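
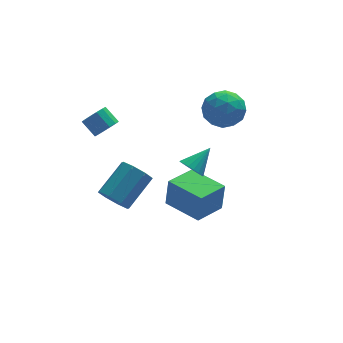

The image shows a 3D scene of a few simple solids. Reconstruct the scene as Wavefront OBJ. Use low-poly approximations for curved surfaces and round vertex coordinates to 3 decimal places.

v 0.16 1.552 -2.65
v 0.34 1.657 -1.023
v 1.692 2.451 -2.877
v 1.871 2.556 -1.25
v 1.269 -0.336 -2.65
v 1.448 -0.231 -1.023
v 2.8 0.563 -2.877
v 2.98 0.668 -1.25
v -2.431 2.867 2.812
v -1.778 3.17 2.934
v -2.236 3.895 3.59
v -2.889 3.593 3.468
v -1.936 3.364 2.608
v -2.395 4.09 3.264
v -2.252 3.4 2.347
v -2.711 4.126 3.002
v -2.624 3.268 2.233
v -3.083 3.993 2.889
v -2.935 3.008 2.304
v -3.394 3.733 2.959
v -3.086 2.703 2.535
v -3.545 3.429 3.191
v -3.029 2.451 2.855
v -3.487 3.176 3.51
v -2.781 2.33 3.161
v -3.24 3.056 3.816
v -2.423 2.381 3.357
v -2.882 3.106 4.012
v -2.067 2.585 3.379
v -2.526 3.311 4.034
v -1.826 2.88 3.222
v -2.285 3.605 3.877
v -2.39 2.098 -2.21
v -1.74 1.887 -2.883
v -0.219 2.87 -1.724
v -0.87 3.082 -1.05
v -2.068 2.534 -3.002
v -0.547 3.517 -1.843
v -2.584 2.926 -2.656
v -1.064 3.909 -1.497
v -2.987 2.833 -2.049
v -1.467 3.816 -0.89
v -3.041 2.31 -1.536
v -1.52 3.293 -0.377
v -2.713 1.663 -1.417
v -1.192 2.646 -0.258
v -2.196 1.271 -1.763
v -0.676 2.254 -0.604
v -1.793 1.364 -2.37
v -0.273 2.347 -1.211
v 3.23 3.799 2.227
v 4.338 3.777 2.656
v 2.902 2.063 2.984
v 4.01 2.041 3.413
v 3.212 2.796 3.866
v 3.415 3.869 3.398
v 3.825 1.971 2.242
v 4.028 3.044 1.774
v 4.706 2.647 2.666
v 4.326 3.157 3.67
v 2.914 2.683 1.97
v 2.534 3.193 2.974
v 3.813 3.941 2.375
v 3.427 1.899 3.265
v 2.958 2.343 3.531
v 3.609 2.33 3.784
v 3.27 3.994 2.811
v 3.921 3.981 3.064
v 3.259 3.405 3.775
v 3.319 1.859 2.576
v 3.97 1.846 2.829
v 3.631 3.51 1.856
v 4.282 3.497 2.109
v 3.981 2.435 1.865
v 4.68 3.264 2.633
v 4.487 2.243 3.078
v 4.379 2.202 2.389
v 4.498 2.833 2.114
v 4.457 3.563 3.223
v 4.264 2.542 3.668
v 3.795 2.986 3.934
v 3.914 3.617 3.659
v 4.673 2.899 3.229
v 2.976 3.298 1.972
v 2.783 2.277 2.417
v 3.326 2.223 1.981
v 3.445 2.854 1.706
v 2.753 3.597 2.562
v 2.56 2.576 3.007
v 2.742 3.007 3.526
v 2.861 3.638 3.251
v 2.567 2.941 2.411
v 0.625 -1.198 2.366
v 0.888 -0.837 1.815
v 1.735 -0.682 3.234
v 0.689 -0.63 1.946
v 0.478 -0.535 2.16
v 0.295 -0.572 2.416
v 0.178 -0.732 2.661
v 0.149 -0.985 2.848
v 0.215 -1.281 2.94
v 0.362 -1.559 2.918
v 0.561 -1.767 2.787
v 0.773 -1.861 2.572
v 0.956 -1.825 2.317
v 1.073 -1.664 2.071
v 1.101 -1.411 1.884
v 1.035 -1.116 1.793
f 2 4 1
f 5 2 1
f 1 4 3
f 3 5 1
f 2 8 4
f 6 2 5
f 6 8 2
f 4 8 3
f 7 5 3
f 3 8 7
f 7 6 5
f 8 6 7
f 10 9 13
f 10 13 11
f 11 13 14
f 11 14 12
f 13 9 15
f 13 15 14
f 14 15 16
f 14 16 12
f 15 9 17
f 15 17 16
f 16 17 18
f 16 18 12
f 17 9 19
f 17 19 18
f 18 19 20
f 18 20 12
f 19 9 21
f 19 21 20
f 20 21 22
f 20 22 12
f 21 9 23
f 21 23 22
f 22 23 24
f 22 24 12
f 23 9 25
f 23 25 24
f 24 25 26
f 24 26 12
f 25 9 27
f 25 27 26
f 26 27 28
f 26 28 12
f 27 9 29
f 27 29 28
f 28 29 30
f 28 30 12
f 29 9 31
f 29 31 30
f 30 31 32
f 30 32 12
f 31 9 10
f 31 10 32
f 32 10 11
f 32 11 12
f 34 33 37
f 34 37 35
f 35 37 38
f 35 38 36
f 37 33 39
f 37 39 38
f 38 39 40
f 38 40 36
f 39 33 41
f 39 41 40
f 40 41 42
f 40 42 36
f 41 33 43
f 41 43 42
f 42 43 44
f 42 44 36
f 43 33 45
f 43 45 44
f 44 45 46
f 44 46 36
f 45 33 47
f 45 47 46
f 46 47 48
f 46 48 36
f 47 33 49
f 47 49 48
f 48 49 50
f 48 50 36
f 49 33 34
f 49 34 50
f 50 34 35
f 50 35 36
f 51 88 67
f 88 62 91
f 67 91 56
f 88 91 67
f 51 67 63
f 67 56 68
f 63 68 52
f 67 68 63
f 51 63 72
f 63 52 73
f 72 73 58
f 63 73 72
f 51 72 84
f 72 58 87
f 84 87 61
f 72 87 84
f 51 84 88
f 84 61 92
f 88 92 62
f 84 92 88
f 52 68 79
f 68 56 82
f 79 82 60
f 68 82 79
f 56 91 69
f 91 62 90
f 69 90 55
f 91 90 69
f 62 92 89
f 92 61 85
f 89 85 53
f 92 85 89
f 61 87 86
f 87 58 74
f 86 74 57
f 87 74 86
f 58 73 78
f 73 52 75
f 78 75 59
f 73 75 78
f 54 80 66
f 80 60 81
f 66 81 55
f 80 81 66
f 54 66 64
f 66 55 65
f 64 65 53
f 66 65 64
f 54 64 71
f 64 53 70
f 71 70 57
f 64 70 71
f 54 71 76
f 71 57 77
f 76 77 59
f 71 77 76
f 54 76 80
f 76 59 83
f 80 83 60
f 76 83 80
f 55 81 69
f 81 60 82
f 69 82 56
f 81 82 69
f 53 65 89
f 65 55 90
f 89 90 62
f 65 90 89
f 57 70 86
f 70 53 85
f 86 85 61
f 70 85 86
f 59 77 78
f 77 57 74
f 78 74 58
f 77 74 78
f 60 83 79
f 83 59 75
f 79 75 52
f 83 75 79
f 94 93 96
f 94 96 95
f 96 93 97
f 96 97 95
f 97 93 98
f 97 98 95
f 98 93 99
f 98 99 95
f 99 93 100
f 99 100 95
f 100 93 101
f 100 101 95
f 101 93 102
f 101 102 95
f 102 93 103
f 102 103 95
f 103 93 104
f 103 104 95
f 104 93 105
f 104 105 95
f 105 93 106
f 105 106 95
f 106 93 107
f 106 107 95
f 107 93 108
f 107 108 95
f 108 93 94
f 108 94 95



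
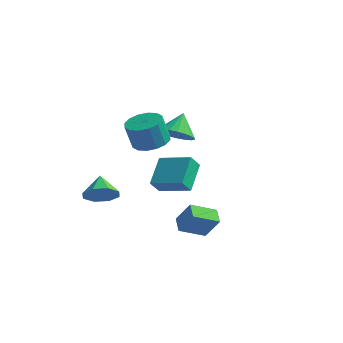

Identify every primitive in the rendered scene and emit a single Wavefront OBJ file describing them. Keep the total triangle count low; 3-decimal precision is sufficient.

v -1.076 2.312 -0.278
v -0.079 2.08 -0.006
v -1.104 3.388 0.738
v -0.02 2.381 -0.322
v -0.143 2.67 -0.631
v -0.428 2.897 -0.879
v -0.825 3.023 -1.023
v -1.265 3.027 -1.039
v -1.673 2.906 -0.922
v -1.978 2.683 -0.695
v -2.127 2.396 -0.395
v -2.094 2.095 -0.075
v -1.885 1.831 0.209
v -1.536 1.65 0.41
v -1.108 1.584 0.491
v -0.675 1.644 0.439
v -0.311 1.819 0.264
v -1.116 -0.576 0.916
v -0.16 -0.381 1.175
v -0.527 -0.508 2.624
v -1.484 -0.704 2.364
v -0.394 0.087 1.157
v -0.761 -0.04 2.606
v -0.821 0.376 1.074
v -1.188 0.249 2.523
v -1.327 0.411 0.949
v -1.695 0.283 2.398
v -1.777 0.181 0.815
v -2.145 0.053 2.263
v -2.05 -0.252 0.707
v -2.417 -0.38 2.156
v -2.073 -0.772 0.656
v -2.44 -0.899 2.105
v -1.839 -1.24 0.674
v -2.206 -1.367 2.123
v -1.412 -1.529 0.757
v -1.779 -1.656 2.206
v -0.905 -1.563 0.882
v -1.273 -1.691 2.331
v -0.455 -1.333 1.017
v -0.823 -1.461 2.465
v -0.183 -0.9 1.124
v -0.55 -1.028 2.573
v -1.18 0.478 -3.513
v -1.476 -0 -2.71
v -1.391 2.099 -2.624
v -1.687 1.62 -1.822
v 0.647 0.38 -2.898
v 0.351 -0.099 -2.096
v 0.436 2 -2.01
v 0.14 1.522 -1.207
v 2.893 -2.995 -3.438
v 1.852 -3.89 -2.762
v 2.418 -2.258 -3.194
v 1.377 -3.153 -2.518
v 3.623 -2.927 -2.222
v 2.582 -3.822 -1.546
v 3.148 -2.19 -1.978
v 2.107 -3.085 -1.302
v -2.063 -4.427 -0.923
v -1.552 -4.665 -0.133
v -2.597 -3.433 -0.277
v -1.191 -4.186 -0.571
v -1.341 -3.849 -1.215
v -1.913 -3.85 -1.688
v -2.573 -4.189 -1.712
v -2.934 -4.668 -1.274
v -2.784 -5.005 -0.63
v -2.212 -5.004 -0.157
f 2 1 4
f 2 4 3
f 4 1 5
f 4 5 3
f 5 1 6
f 5 6 3
f 6 1 7
f 6 7 3
f 7 1 8
f 7 8 3
f 8 1 9
f 8 9 3
f 9 1 10
f 9 10 3
f 10 1 11
f 10 11 3
f 11 1 12
f 11 12 3
f 12 1 13
f 12 13 3
f 13 1 14
f 13 14 3
f 14 1 15
f 14 15 3
f 15 1 16
f 15 16 3
f 16 1 17
f 16 17 3
f 17 1 2
f 17 2 3
f 19 18 22
f 19 22 20
f 20 22 23
f 20 23 21
f 22 18 24
f 22 24 23
f 23 24 25
f 23 25 21
f 24 18 26
f 24 26 25
f 25 26 27
f 25 27 21
f 26 18 28
f 26 28 27
f 27 28 29
f 27 29 21
f 28 18 30
f 28 30 29
f 29 30 31
f 29 31 21
f 30 18 32
f 30 32 31
f 31 32 33
f 31 33 21
f 32 18 34
f 32 34 33
f 33 34 35
f 33 35 21
f 34 18 36
f 34 36 35
f 35 36 37
f 35 37 21
f 36 18 38
f 36 38 37
f 37 38 39
f 37 39 21
f 38 18 40
f 38 40 39
f 39 40 41
f 39 41 21
f 40 18 42
f 40 42 41
f 41 42 43
f 41 43 21
f 42 18 19
f 42 19 43
f 43 19 20
f 43 20 21
f 45 47 44
f 48 45 44
f 44 47 46
f 46 48 44
f 45 51 47
f 49 45 48
f 49 51 45
f 47 51 46
f 50 48 46
f 46 51 50
f 50 49 48
f 51 49 50
f 53 55 52
f 56 53 52
f 52 55 54
f 54 56 52
f 53 59 55
f 57 53 56
f 57 59 53
f 55 59 54
f 58 56 54
f 54 59 58
f 58 57 56
f 59 57 58
f 61 60 63
f 61 63 62
f 63 60 64
f 63 64 62
f 64 60 65
f 64 65 62
f 65 60 66
f 65 66 62
f 66 60 67
f 66 67 62
f 67 60 68
f 67 68 62
f 68 60 69
f 68 69 62
f 69 60 61
f 69 61 62



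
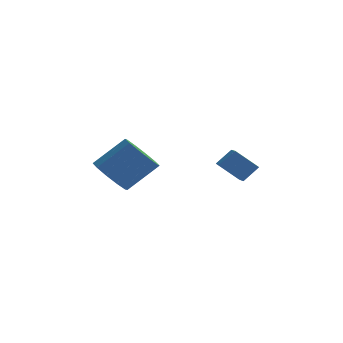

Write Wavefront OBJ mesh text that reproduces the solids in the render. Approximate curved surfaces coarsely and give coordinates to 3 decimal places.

v -2.96 3.462 -1.358
v -2.263 3.446 -2.074
v -1.003 3.942 -0.859
v -1.7 3.958 -0.142
v -2.505 4.014 -2.056
v -1.244 4.511 -0.841
v -2.921 4.371 -1.771
v -1.66 4.868 -0.555
v -3.352 4.381 -1.328
v -2.091 4.878 -0.113
v -3.633 4.04 -0.896
v -2.373 4.537 0.319
v -3.657 3.478 -0.641
v -2.397 3.974 0.574
v -3.416 2.909 -0.659
v -2.155 3.406 0.556
v -3 2.552 -0.945
v -1.739 3.049 0.271
v -2.569 2.542 -1.387
v -1.308 3.039 -0.172
v -2.287 2.883 -1.819
v -1.027 3.38 -0.604
v 2.486 2.062 -0.874
v 1.544 2.108 -0.039
v 2.285 2.958 -1.151
v 1.342 3.004 -0.316
v 3.078 2.396 -0.224
v 2.135 2.442 0.611
v 2.876 3.292 -0.501
v 1.934 3.338 0.334
f 2 1 5
f 2 5 3
f 3 5 6
f 3 6 4
f 5 1 7
f 5 7 6
f 6 7 8
f 6 8 4
f 7 1 9
f 7 9 8
f 8 9 10
f 8 10 4
f 9 1 11
f 9 11 10
f 10 11 12
f 10 12 4
f 11 1 13
f 11 13 12
f 12 13 14
f 12 14 4
f 13 1 15
f 13 15 14
f 14 15 16
f 14 16 4
f 15 1 17
f 15 17 16
f 16 17 18
f 16 18 4
f 17 1 19
f 17 19 18
f 18 19 20
f 18 20 4
f 19 1 21
f 19 21 20
f 20 21 22
f 20 22 4
f 21 1 2
f 21 2 22
f 22 2 3
f 22 3 4
f 24 26 23
f 27 24 23
f 23 26 25
f 25 27 23
f 24 30 26
f 28 24 27
f 28 30 24
f 26 30 25
f 29 27 25
f 25 30 29
f 29 28 27
f 30 28 29



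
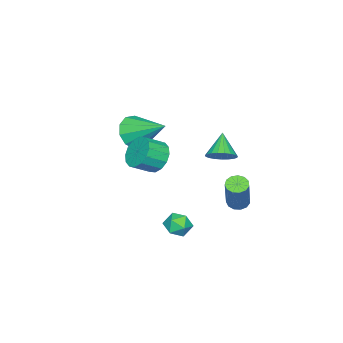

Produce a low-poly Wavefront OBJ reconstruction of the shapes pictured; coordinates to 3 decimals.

v -1.323 1.131 -3.095
v -0.832 1.183 -3.359
v 0.094 1.622 -1.549
v -0.397 1.569 -1.285
v -0.965 1.469 -3.36
v -0.039 1.908 -1.55
v -1.212 1.648 -3.278
v -0.285 2.087 -1.468
v -1.494 1.662 -3.137
v -0.567 2.101 -1.327
v -1.721 1.508 -2.983
v -0.795 1.947 -1.173
v -1.823 1.233 -2.864
v -0.897 1.672 -1.054
v -1.766 0.926 -2.819
v -0.839 1.365 -1.009
v -1.568 0.684 -2.862
v -0.642 1.123 -1.052
v -1.292 0.584 -2.978
v -0.366 1.023 -1.168
v -1.027 0.657 -3.132
v -0.101 1.096 -1.322
v -0.855 0.88 -3.274
v 0.071 1.319 -1.464
v -1.674 0.017 -0.597
v -1.284 0.402 -0.07
v -2.566 -0.437 0.397
v -1.497 0.616 -0.164
v -1.741 0.726 -0.332
v -1.973 0.714 -0.546
v -2.153 0.581 -0.769
v -2.251 0.351 -0.962
v -2.249 0.063 -1.092
v -2.147 -0.233 -1.136
v -1.964 -0.486 -1.087
v -1.731 -0.652 -0.953
v -1.487 -0.702 -0.758
v -1.276 -0.628 -0.534
v -1.134 -0.442 -0.322
v -1.085 -0.177 -0.157
v -1.138 0.122 -0.068
v 3.608 -0.197 2.044
v 4.198 0.383 1.809
v 4.963 -0.164 2.381
v 4.372 -0.743 2.616
v 4.027 0.54 2.189
v 4.791 -0.006 2.76
v 3.743 0.5 2.529
v 4.508 -0.046 3.101
v 3.424 0.274 2.74
v 4.188 -0.273 3.312
v 3.153 -0.079 2.765
v 3.917 -0.626 3.336
v 3.004 -0.463 2.596
v 3.769 -1.01 3.168
v 3.017 -0.776 2.279
v 3.782 -1.323 2.851
v 3.189 -0.934 1.9
v 3.953 -1.48 2.471
v 3.472 -0.894 1.559
v 4.237 -1.44 2.131
v 3.792 -0.667 1.348
v 4.556 -1.214 1.92
v 4.063 -0.314 1.324
v 4.827 -0.861 1.895
v 4.211 0.07 1.492
v 4.976 -0.477 2.064
v 1.022 -2.992 1.467
v 1.583 -3.434 2.124
v 1.198 -1.248 2.493
v 1.938 -3.216 1.693
v 1.944 -2.913 1.176
v 1.597 -2.639 0.77
v 1.031 -2.5 0.631
v 0.461 -2.549 0.811
v 0.106 -2.767 1.242
v 0.1 -3.07 1.759
v 0.447 -3.344 2.165
v 1.013 -3.483 2.304
v 3.631 1.273 -1.228
v 4.163 1.504 -1.645
v 3.417 0.416 -1.975
v 3.949 0.647 -2.392
v 4.095 0.355 -1.756
v 4.227 0.884 -1.295
v 3.353 1.036 -2.325
v 3.485 1.565 -1.864
v 3.991 1.358 -2.324
v 4.45 0.937 -1.972
v 3.13 0.983 -1.648
v 3.589 0.562 -1.296
f 2 1 5
f 2 5 3
f 3 5 6
f 3 6 4
f 5 1 7
f 5 7 6
f 6 7 8
f 6 8 4
f 7 1 9
f 7 9 8
f 8 9 10
f 8 10 4
f 9 1 11
f 9 11 10
f 10 11 12
f 10 12 4
f 11 1 13
f 11 13 12
f 12 13 14
f 12 14 4
f 13 1 15
f 13 15 14
f 14 15 16
f 14 16 4
f 15 1 17
f 15 17 16
f 16 17 18
f 16 18 4
f 17 1 19
f 17 19 18
f 18 19 20
f 18 20 4
f 19 1 21
f 19 21 20
f 20 21 22
f 20 22 4
f 21 1 23
f 21 23 22
f 22 23 24
f 22 24 4
f 23 1 2
f 23 2 24
f 24 2 3
f 24 3 4
f 26 25 28
f 26 28 27
f 28 25 29
f 28 29 27
f 29 25 30
f 29 30 27
f 30 25 31
f 30 31 27
f 31 25 32
f 31 32 27
f 32 25 33
f 32 33 27
f 33 25 34
f 33 34 27
f 34 25 35
f 34 35 27
f 35 25 36
f 35 36 27
f 36 25 37
f 36 37 27
f 37 25 38
f 37 38 27
f 38 25 39
f 38 39 27
f 39 25 40
f 39 40 27
f 40 25 41
f 40 41 27
f 41 25 26
f 41 26 27
f 43 42 46
f 43 46 44
f 44 46 47
f 44 47 45
f 46 42 48
f 46 48 47
f 47 48 49
f 47 49 45
f 48 42 50
f 48 50 49
f 49 50 51
f 49 51 45
f 50 42 52
f 50 52 51
f 51 52 53
f 51 53 45
f 52 42 54
f 52 54 53
f 53 54 55
f 53 55 45
f 54 42 56
f 54 56 55
f 55 56 57
f 55 57 45
f 56 42 58
f 56 58 57
f 57 58 59
f 57 59 45
f 58 42 60
f 58 60 59
f 59 60 61
f 59 61 45
f 60 42 62
f 60 62 61
f 61 62 63
f 61 63 45
f 62 42 64
f 62 64 63
f 63 64 65
f 63 65 45
f 64 42 66
f 64 66 65
f 65 66 67
f 65 67 45
f 66 42 43
f 66 43 67
f 67 43 44
f 67 44 45
f 69 68 71
f 69 71 70
f 71 68 72
f 71 72 70
f 72 68 73
f 72 73 70
f 73 68 74
f 73 74 70
f 74 68 75
f 74 75 70
f 75 68 76
f 75 76 70
f 76 68 77
f 76 77 70
f 77 68 78
f 77 78 70
f 78 68 79
f 78 79 70
f 79 68 69
f 79 69 70
f 80 91 85
f 80 85 81
f 80 81 87
f 80 87 90
f 80 90 91
f 81 85 89
f 85 91 84
f 91 90 82
f 90 87 86
f 87 81 88
f 83 89 84
f 83 84 82
f 83 82 86
f 83 86 88
f 83 88 89
f 84 89 85
f 82 84 91
f 86 82 90
f 88 86 87
f 89 88 81



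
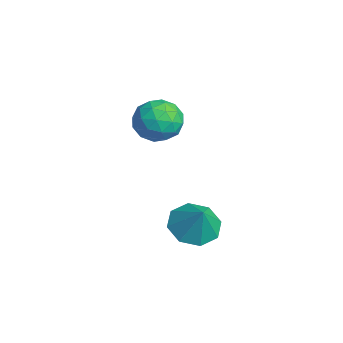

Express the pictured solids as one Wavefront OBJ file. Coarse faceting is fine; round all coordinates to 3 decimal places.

v 1.468 2.856 -4.248
v 2.338 2.819 -4.835
v 2.252 2.944 -3.092
v 2.079 3.57 -4.717
v 1.462 3.903 -4.324
v 0.849 3.623 -3.887
v 0.598 2.893 -3.661
v 0.857 2.142 -3.78
v 1.474 1.809 -4.173
v 2.087 2.089 -4.61
v -2.786 3.746 -0.931
v -2.011 3.165 -1.392
v -3.869 2.395 -1.048
v -3.094 1.814 -1.509
v -3.016 2.088 -0.475
v -2.347 2.923 -0.402
v -3.533 2.637 -2.038
v -2.864 3.472 -1.965
v -2.473 2.48 -2.076
v -2.153 2.14 -1.11
v -3.727 3.42 -1.33
v -3.407 3.08 -0.364
v -2.304 3.574 -1.151
v -3.576 1.986 -1.289
v -3.531 2.146 -0.681
v -3.075 1.805 -0.952
v -2.501 3.432 -0.57
v -2.046 3.09 -0.84
v -2.636 2.457 -0.301
v -3.834 2.47 -1.6
v -3.379 2.128 -1.87
v -2.805 3.755 -1.488
v -2.349 3.414 -1.759
v -3.244 3.103 -2.139
v -2.119 2.83 -1.824
v -2.756 2.036 -1.893
v -3.014 2.52 -2.203
v -2.621 3.011 -2.161
v -1.932 2.63 -1.256
v -2.568 1.836 -1.325
v -2.522 1.997 -0.717
v -2.129 2.488 -0.675
v -2.203 2.228 -1.658
v -3.312 3.724 -1.115
v -3.948 2.93 -1.184
v -3.751 3.072 -1.765
v -3.358 3.563 -1.723
v -3.124 3.524 -0.547
v -3.761 2.73 -0.616
v -3.259 2.549 -0.279
v -2.866 3.04 -0.237
v -3.677 3.332 -0.782
f 2 1 4
f 2 4 3
f 4 1 5
f 4 5 3
f 5 1 6
f 5 6 3
f 6 1 7
f 6 7 3
f 7 1 8
f 7 8 3
f 8 1 9
f 8 9 3
f 9 1 10
f 9 10 3
f 10 1 2
f 10 2 3
f 11 48 27
f 48 22 51
f 27 51 16
f 48 51 27
f 11 27 23
f 27 16 28
f 23 28 12
f 27 28 23
f 11 23 32
f 23 12 33
f 32 33 18
f 23 33 32
f 11 32 44
f 32 18 47
f 44 47 21
f 32 47 44
f 11 44 48
f 44 21 52
f 48 52 22
f 44 52 48
f 12 28 39
f 28 16 42
f 39 42 20
f 28 42 39
f 16 51 29
f 51 22 50
f 29 50 15
f 51 50 29
f 22 52 49
f 52 21 45
f 49 45 13
f 52 45 49
f 21 47 46
f 47 18 34
f 46 34 17
f 47 34 46
f 18 33 38
f 33 12 35
f 38 35 19
f 33 35 38
f 14 40 26
f 40 20 41
f 26 41 15
f 40 41 26
f 14 26 24
f 26 15 25
f 24 25 13
f 26 25 24
f 14 24 31
f 24 13 30
f 31 30 17
f 24 30 31
f 14 31 36
f 31 17 37
f 36 37 19
f 31 37 36
f 14 36 40
f 36 19 43
f 40 43 20
f 36 43 40
f 15 41 29
f 41 20 42
f 29 42 16
f 41 42 29
f 13 25 49
f 25 15 50
f 49 50 22
f 25 50 49
f 17 30 46
f 30 13 45
f 46 45 21
f 30 45 46
f 19 37 38
f 37 17 34
f 38 34 18
f 37 34 38
f 20 43 39
f 43 19 35
f 39 35 12
f 43 35 39



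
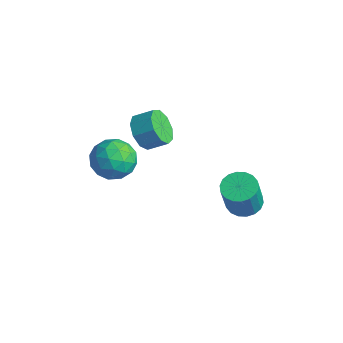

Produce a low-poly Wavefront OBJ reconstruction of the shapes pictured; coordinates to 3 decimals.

v -3.645 -2.126 -1.365
v -3.055 -1.566 -2.33
v -3.225 -3.954 -2.17
v -2.635 -3.394 -3.135
v -2.133 -3.353 -1.978
v -2.392 -2.223 -1.48
v -3.888 -3.297 -3.02
v -4.147 -2.167 -2.522
v -3.205 -2.29 -3.352
v -2.12 -2.324 -2.708
v -4.16 -3.196 -1.792
v -3.075 -3.23 -1.148
v -3.386 -1.685 -1.777
v -2.894 -3.835 -2.723
v -2.598 -3.811 -2.043
v -2.251 -3.482 -2.61
v -2.997 -2.071 -1.278
v -2.65 -1.742 -1.844
v -2.108 -2.793 -1.638
v -3.63 -3.778 -2.656
v -3.283 -3.449 -3.222
v -4.029 -2.038 -1.89
v -3.682 -1.709 -2.457
v -4.172 -2.727 -2.862
v -3.128 -1.782 -2.945
v -2.881 -2.856 -3.418
v -3.618 -2.799 -3.35
v -3.77 -2.135 -3.058
v -2.49 -1.802 -2.566
v -2.244 -2.877 -3.039
v -1.949 -2.853 -2.36
v -2.101 -2.188 -2.067
v -2.579 -2.227 -3.167
v -4.036 -2.643 -1.461
v -3.79 -3.718 -1.934
v -4.179 -3.332 -2.433
v -4.331 -2.667 -2.14
v -3.399 -2.664 -1.082
v -3.152 -3.738 -1.555
v -2.51 -3.385 -1.442
v -2.662 -2.721 -1.15
v -3.701 -3.293 -1.333
v -3.158 -1.092 -0.996
v -2.367 -1.26 -1.682
v -1.691 -0.497 -1.089
v -2.482 -0.328 -0.404
v -2.783 -0.713 -1.913
v -2.107 0.051 -1.32
v -3.374 -0.343 -1.715
v -2.698 0.421 -1.122
v -3.865 -0.323 -1.181
v -3.188 0.441 -0.588
v -4.024 -0.663 -0.561
v -3.348 0.101 0.032
v -3.779 -1.204 -0.144
v -3.102 -0.44 0.449
v -3.243 -1.692 -0.127
v -2.566 -0.928 0.466
v -2.667 -1.899 -0.516
v -1.991 -1.136 0.077
v -2.322 -1.729 -1.13
v -1.645 -0.965 -0.537
v 2.42 1.136 -3.317
v 3.195 0.723 -3.625
v 3.594 0.091 -1.77
v 2.82 0.504 -1.463
v 3.326 1.102 -3.524
v 3.726 0.47 -1.669
v 3.279 1.488 -3.382
v 3.678 0.856 -1.527
v 3.061 1.804 -3.228
v 3.46 1.172 -1.373
v 2.716 1.988 -3.091
v 3.116 1.356 -1.236
v 2.313 2.003 -2.999
v 2.712 1.371 -1.144
v 1.931 1.847 -2.97
v 2.33 1.214 -1.115
v 1.646 1.549 -3.01
v 2.045 0.917 -1.155
v 1.514 1.17 -3.111
v 1.914 0.538 -1.256
v 1.562 0.784 -3.253
v 1.961 0.152 -1.398
v 1.78 0.468 -3.407
v 2.179 -0.164 -1.552
v 2.124 0.284 -3.544
v 2.524 -0.348 -1.689
v 2.528 0.269 -3.636
v 2.927 -0.363 -1.781
v 2.91 0.426 -3.665
v 3.309 -0.207 -1.81
f 1 38 17
f 38 12 41
f 17 41 6
f 38 41 17
f 1 17 13
f 17 6 18
f 13 18 2
f 17 18 13
f 1 13 22
f 13 2 23
f 22 23 8
f 13 23 22
f 1 22 34
f 22 8 37
f 34 37 11
f 22 37 34
f 1 34 38
f 34 11 42
f 38 42 12
f 34 42 38
f 2 18 29
f 18 6 32
f 29 32 10
f 18 32 29
f 6 41 19
f 41 12 40
f 19 40 5
f 41 40 19
f 12 42 39
f 42 11 35
f 39 35 3
f 42 35 39
f 11 37 36
f 37 8 24
f 36 24 7
f 37 24 36
f 8 23 28
f 23 2 25
f 28 25 9
f 23 25 28
f 4 30 16
f 30 10 31
f 16 31 5
f 30 31 16
f 4 16 14
f 16 5 15
f 14 15 3
f 16 15 14
f 4 14 21
f 14 3 20
f 21 20 7
f 14 20 21
f 4 21 26
f 21 7 27
f 26 27 9
f 21 27 26
f 4 26 30
f 26 9 33
f 30 33 10
f 26 33 30
f 5 31 19
f 31 10 32
f 19 32 6
f 31 32 19
f 3 15 39
f 15 5 40
f 39 40 12
f 15 40 39
f 7 20 36
f 20 3 35
f 36 35 11
f 20 35 36
f 9 27 28
f 27 7 24
f 28 24 8
f 27 24 28
f 10 33 29
f 33 9 25
f 29 25 2
f 33 25 29
f 44 43 47
f 44 47 45
f 45 47 48
f 45 48 46
f 47 43 49
f 47 49 48
f 48 49 50
f 48 50 46
f 49 43 51
f 49 51 50
f 50 51 52
f 50 52 46
f 51 43 53
f 51 53 52
f 52 53 54
f 52 54 46
f 53 43 55
f 53 55 54
f 54 55 56
f 54 56 46
f 55 43 57
f 55 57 56
f 56 57 58
f 56 58 46
f 57 43 59
f 57 59 58
f 58 59 60
f 58 60 46
f 59 43 61
f 59 61 60
f 60 61 62
f 60 62 46
f 61 43 44
f 61 44 62
f 62 44 45
f 62 45 46
f 64 63 67
f 64 67 65
f 65 67 68
f 65 68 66
f 67 63 69
f 67 69 68
f 68 69 70
f 68 70 66
f 69 63 71
f 69 71 70
f 70 71 72
f 70 72 66
f 71 63 73
f 71 73 72
f 72 73 74
f 72 74 66
f 73 63 75
f 73 75 74
f 74 75 76
f 74 76 66
f 75 63 77
f 75 77 76
f 76 77 78
f 76 78 66
f 77 63 79
f 77 79 78
f 78 79 80
f 78 80 66
f 79 63 81
f 79 81 80
f 80 81 82
f 80 82 66
f 81 63 83
f 81 83 82
f 82 83 84
f 82 84 66
f 83 63 85
f 83 85 84
f 84 85 86
f 84 86 66
f 85 63 87
f 85 87 86
f 86 87 88
f 86 88 66
f 87 63 89
f 87 89 88
f 88 89 90
f 88 90 66
f 89 63 91
f 89 91 90
f 90 91 92
f 90 92 66
f 91 63 64
f 91 64 92
f 92 64 65
f 92 65 66



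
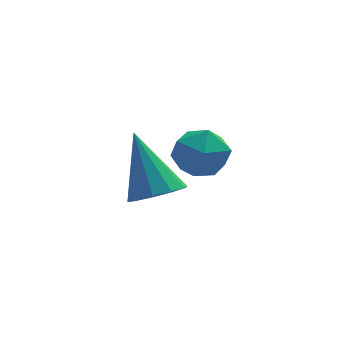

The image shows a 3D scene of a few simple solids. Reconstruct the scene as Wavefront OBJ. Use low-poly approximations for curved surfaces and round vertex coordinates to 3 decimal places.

v -2.968 0.965 -2.381
v -2.385 1.282 -2.543
v -2.395 0.178 -1.857
v -1.812 0.495 -2.019
v -2.241 0.779 -1.569
v -2.595 1.265 -1.893
v -2.185 0.195 -2.507
v -2.539 0.681 -2.831
v -1.901 0.806 -2.621
v -1.936 1.167 -2.042
v -2.844 0.293 -2.358
v -2.879 0.654 -1.779
v -3.079 2.615 -4.625
v -2.59 3.058 -4.745
v -3.501 3.465 -3.215
v -2.934 3.194 -4.931
v -3.334 3.109 -4.999
v -3.636 2.836 -4.925
v -3.725 2.478 -4.736
v -3.567 2.173 -4.505
v -3.223 2.037 -4.32
v -2.823 2.121 -4.252
v -2.521 2.395 -4.326
v -2.432 2.753 -4.514
f 1 12 6
f 1 6 2
f 1 2 8
f 1 8 11
f 1 11 12
f 2 6 10
f 6 12 5
f 12 11 3
f 11 8 7
f 8 2 9
f 4 10 5
f 4 5 3
f 4 3 7
f 4 7 9
f 4 9 10
f 5 10 6
f 3 5 12
f 7 3 11
f 9 7 8
f 10 9 2
f 14 13 16
f 14 16 15
f 16 13 17
f 16 17 15
f 17 13 18
f 17 18 15
f 18 13 19
f 18 19 15
f 19 13 20
f 19 20 15
f 20 13 21
f 20 21 15
f 21 13 22
f 21 22 15
f 22 13 23
f 22 23 15
f 23 13 24
f 23 24 15
f 24 13 14
f 24 14 15



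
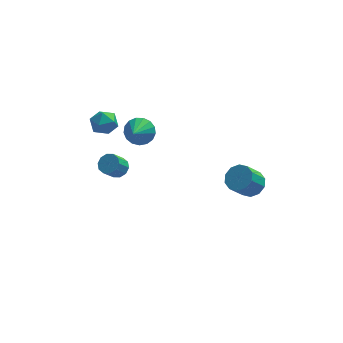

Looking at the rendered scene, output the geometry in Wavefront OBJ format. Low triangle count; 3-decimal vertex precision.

v 4.162 -1.646 -0.221
v 4.773 -2.143 -0.029
v 4.048 -2.631 1.013
v 3.438 -2.134 0.821
v 4.839 -1.713 0.218
v 4.115 -2.201 1.261
v 4.647 -1.257 0.298
v 3.923 -1.745 1.34
v 4.27 -0.95 0.18
v 3.546 -1.439 1.222
v 3.852 -0.909 -0.092
v 3.127 -1.397 0.95
v 3.552 -1.149 -0.413
v 2.827 -1.637 0.629
v 3.485 -1.579 -0.661
v 2.761 -2.067 0.382
v 3.677 -2.035 -0.74
v 2.953 -2.523 0.302
v 4.054 -2.341 -0.622
v 3.33 -2.83 0.42
v 4.473 -2.383 -0.35
v 3.748 -2.871 0.692
v -3.603 3.939 0.093
v -3.287 4.223 0.819
v -2.873 2.797 0.221
v -2.557 3.081 0.947
v -3.368 2.866 0.897
v -3.82 3.572 0.819
v -2.34 3.448 0.221
v -2.792 4.154 0.143
v -2.506 3.919 0.898
v -3.141 3.559 1.316
v -3.019 3.461 -0.276
v -3.654 3.101 0.142
v -1.278 2.205 0.861
v -0.701 2.441 1.454
v -1.662 1.135 1.659
v -1.043 2.644 1.562
v -1.438 2.747 1.509
v -1.796 2.725 1.308
v -2.036 2.585 1.005
v -2.102 2.357 0.668
v -1.979 2.095 0.375
v -1.696 1.858 0.194
v -1.317 1.701 0.165
v -0.929 1.659 0.296
v -0.62 1.742 0.556
v -0.463 1.932 0.886
v -0.492 2.184 1.21
v -2.404 2.955 -2.882
v -1.851 2.686 -2.672
v -2.383 2.237 -1.847
v -2.936 2.505 -2.058
v -1.887 3.047 -2.499
v -2.42 2.597 -1.674
v -2.121 3.373 -2.472
v -2.654 2.923 -1.647
v -2.463 3.539 -2.603
v -2.995 3.089 -1.778
v -2.782 3.482 -2.84
v -3.315 3.032 -2.015
v -2.957 3.223 -3.093
v -3.489 2.774 -2.268
v -2.92 2.863 -3.266
v -3.453 2.413 -2.441
v -2.686 2.537 -3.293
v -3.219 2.087 -2.468
v -2.345 2.371 -3.162
v -2.877 1.921 -2.337
v -2.025 2.428 -2.925
v -2.558 1.978 -2.1
f 2 1 5
f 2 5 3
f 3 5 6
f 3 6 4
f 5 1 7
f 5 7 6
f 6 7 8
f 6 8 4
f 7 1 9
f 7 9 8
f 8 9 10
f 8 10 4
f 9 1 11
f 9 11 10
f 10 11 12
f 10 12 4
f 11 1 13
f 11 13 12
f 12 13 14
f 12 14 4
f 13 1 15
f 13 15 14
f 14 15 16
f 14 16 4
f 15 1 17
f 15 17 16
f 16 17 18
f 16 18 4
f 17 1 19
f 17 19 18
f 18 19 20
f 18 20 4
f 19 1 21
f 19 21 20
f 20 21 22
f 20 22 4
f 21 1 2
f 21 2 22
f 22 2 3
f 22 3 4
f 23 34 28
f 23 28 24
f 23 24 30
f 23 30 33
f 23 33 34
f 24 28 32
f 28 34 27
f 34 33 25
f 33 30 29
f 30 24 31
f 26 32 27
f 26 27 25
f 26 25 29
f 26 29 31
f 26 31 32
f 27 32 28
f 25 27 34
f 29 25 33
f 31 29 30
f 32 31 24
f 36 35 38
f 36 38 37
f 38 35 39
f 38 39 37
f 39 35 40
f 39 40 37
f 40 35 41
f 40 41 37
f 41 35 42
f 41 42 37
f 42 35 43
f 42 43 37
f 43 35 44
f 43 44 37
f 44 35 45
f 44 45 37
f 45 35 46
f 45 46 37
f 46 35 47
f 46 47 37
f 47 35 48
f 47 48 37
f 48 35 49
f 48 49 37
f 49 35 36
f 49 36 37
f 51 50 54
f 51 54 52
f 52 54 55
f 52 55 53
f 54 50 56
f 54 56 55
f 55 56 57
f 55 57 53
f 56 50 58
f 56 58 57
f 57 58 59
f 57 59 53
f 58 50 60
f 58 60 59
f 59 60 61
f 59 61 53
f 60 50 62
f 60 62 61
f 61 62 63
f 61 63 53
f 62 50 64
f 62 64 63
f 63 64 65
f 63 65 53
f 64 50 66
f 64 66 65
f 65 66 67
f 65 67 53
f 66 50 68
f 66 68 67
f 67 68 69
f 67 69 53
f 68 50 70
f 68 70 69
f 69 70 71
f 69 71 53
f 70 50 51
f 70 51 71
f 71 51 52
f 71 52 53



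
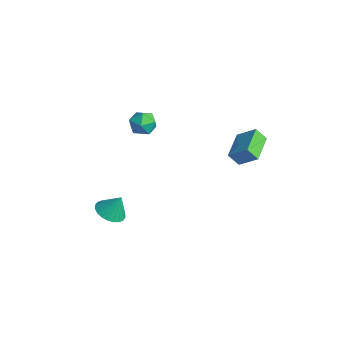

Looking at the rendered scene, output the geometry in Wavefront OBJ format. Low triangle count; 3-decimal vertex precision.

v 2.139 2.756 -0.145
v 3.026 3.348 0.698
v 0.992 4.121 0.101
v 1.879 4.714 0.944
v 2.521 3.206 -0.864
v 3.408 3.799 -0.021
v 1.374 4.572 -0.618
v 2.261 5.164 0.225
v -0.571 -2.938 -4.187
v 0.306 -2.931 -4.427
v -0.249 -2.422 -2.993
v 0.202 -2.61 -4.537
v -0.02 -2.339 -4.594
v -0.327 -2.159 -4.589
v -0.67 -2.098 -4.523
v -0.998 -2.165 -4.406
v -1.262 -2.349 -4.255
v -1.42 -2.623 -4.094
v -1.449 -2.945 -3.947
v -1.344 -3.266 -3.837
v -1.122 -3.537 -3.78
v -0.816 -3.717 -3.785
v -0.473 -3.778 -3.851
v -0.144 -3.711 -3.968
v 0.119 -3.527 -4.119
v 0.277 -3.253 -4.28
v -2.28 0.84 1.086
v -1.813 0.789 0.351
v -2.367 -0.569 1.129
v -1.9 -0.62 0.394
v -1.522 -0.351 1.133
v -1.468 0.52 1.106
v -2.712 -0.3 0.374
v -2.658 0.571 0.347
v -2.08 0.084 -0.09
v -1.344 0.053 0.38
v -2.836 0.167 1.1
v -2.1 0.136 1.57
f 2 4 1
f 5 2 1
f 1 4 3
f 3 5 1
f 2 8 4
f 6 2 5
f 6 8 2
f 4 8 3
f 7 5 3
f 3 8 7
f 7 6 5
f 8 6 7
f 10 9 12
f 10 12 11
f 12 9 13
f 12 13 11
f 13 9 14
f 13 14 11
f 14 9 15
f 14 15 11
f 15 9 16
f 15 16 11
f 16 9 17
f 16 17 11
f 17 9 18
f 17 18 11
f 18 9 19
f 18 19 11
f 19 9 20
f 19 20 11
f 20 9 21
f 20 21 11
f 21 9 22
f 21 22 11
f 22 9 23
f 22 23 11
f 23 9 24
f 23 24 11
f 24 9 25
f 24 25 11
f 25 9 26
f 25 26 11
f 26 9 10
f 26 10 11
f 27 38 32
f 27 32 28
f 27 28 34
f 27 34 37
f 27 37 38
f 28 32 36
f 32 38 31
f 38 37 29
f 37 34 33
f 34 28 35
f 30 36 31
f 30 31 29
f 30 29 33
f 30 33 35
f 30 35 36
f 31 36 32
f 29 31 38
f 33 29 37
f 35 33 34
f 36 35 28



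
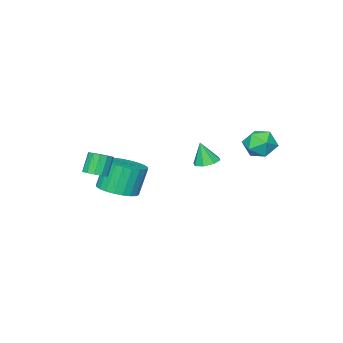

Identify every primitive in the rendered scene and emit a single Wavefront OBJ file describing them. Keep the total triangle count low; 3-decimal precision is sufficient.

v -0.886 3.203 2.027
v -0.325 2.649 2.512
v -2.075 2.471 2.568
v -1.514 1.917 3.053
v -1.597 2.809 3.285
v -0.862 3.261 2.95
v -1.538 1.859 2.13
v -0.803 2.311 1.795
v -0.728 1.818 2.575
v -0.764 2.406 3.289
v -1.636 2.714 1.791
v -1.672 3.302 2.505
v 1.129 1.331 1.73
v 1.461 0.78 1.543
v 1.271 1.009 2.93
v 1.772 1.181 1.614
v 1.706 1.671 1.753
v 1.303 1.961 1.879
v 0.798 1.882 1.917
v 0.487 1.481 1.846
v 0.552 0.992 1.707
v 0.956 0.701 1.582
v 2.256 -3.638 -1.619
v 3.263 -3.802 -1.234
v 2.65 -3.767 0.384
v 1.644 -3.602 -0.001
v 3.248 -3.377 -1.249
v 2.635 -3.342 0.369
v 3.082 -2.992 -1.32
v 2.469 -2.957 0.298
v 2.791 -2.705 -1.437
v 2.178 -2.67 0.181
v 2.418 -2.56 -1.581
v 1.805 -2.525 0.036
v 2.021 -2.579 -1.731
v 1.408 -2.544 -0.114
v 1.659 -2.76 -1.864
v 1.046 -2.724 -0.247
v 1.389 -3.073 -1.96
v 0.776 -3.038 -0.343
v 1.25 -3.473 -2.004
v 0.637 -3.438 -0.386
v 1.265 -3.898 -1.989
v 0.652 -3.863 -0.371
v 1.431 -4.283 -1.918
v 0.818 -4.248 -0.3
v 1.722 -4.57 -1.801
v 1.109 -4.535 -0.183
v 2.095 -4.715 -1.656
v 1.482 -4.68 -0.039
v 2.492 -4.696 -1.506
v 1.879 -4.661 0.111
v 2.854 -4.516 -1.373
v 2.241 -4.48 0.244
v 3.124 -4.202 -1.277
v 2.511 -4.167 0.34
v 3.788 -3.548 0.089
v 4.314 -3.829 0.321
v 3.759 -3.992 1.383
v 3.232 -3.712 1.151
v 4.347 -3.477 0.392
v 3.792 -3.64 1.454
v 4.202 -3.147 0.366
v 3.647 -3.31 1.429
v 3.925 -2.945 0.253
v 3.37 -3.109 1.316
v 3.605 -2.935 0.087
v 3.05 -3.098 1.15
v 3.343 -3.119 -0.078
v 2.788 -3.282 0.985
v 3.222 -3.44 -0.19
v 2.667 -3.603 0.873
v 3.28 -3.795 -0.214
v 2.725 -3.958 0.849
v 3.5 -4.072 -0.142
v 2.945 -4.235 0.921
v 3.811 -4.182 0.004
v 3.256 -4.345 1.066
v 4.114 -4.092 0.176
v 3.559 -4.255 1.239
f 1 12 6
f 1 6 2
f 1 2 8
f 1 8 11
f 1 11 12
f 2 6 10
f 6 12 5
f 12 11 3
f 11 8 7
f 8 2 9
f 4 10 5
f 4 5 3
f 4 3 7
f 4 7 9
f 4 9 10
f 5 10 6
f 3 5 12
f 7 3 11
f 9 7 8
f 10 9 2
f 14 13 16
f 14 16 15
f 16 13 17
f 16 17 15
f 17 13 18
f 17 18 15
f 18 13 19
f 18 19 15
f 19 13 20
f 19 20 15
f 20 13 21
f 20 21 15
f 21 13 22
f 21 22 15
f 22 13 14
f 22 14 15
f 24 23 27
f 24 27 25
f 25 27 28
f 25 28 26
f 27 23 29
f 27 29 28
f 28 29 30
f 28 30 26
f 29 23 31
f 29 31 30
f 30 31 32
f 30 32 26
f 31 23 33
f 31 33 32
f 32 33 34
f 32 34 26
f 33 23 35
f 33 35 34
f 34 35 36
f 34 36 26
f 35 23 37
f 35 37 36
f 36 37 38
f 36 38 26
f 37 23 39
f 37 39 38
f 38 39 40
f 38 40 26
f 39 23 41
f 39 41 40
f 40 41 42
f 40 42 26
f 41 23 43
f 41 43 42
f 42 43 44
f 42 44 26
f 43 23 45
f 43 45 44
f 44 45 46
f 44 46 26
f 45 23 47
f 45 47 46
f 46 47 48
f 46 48 26
f 47 23 49
f 47 49 48
f 48 49 50
f 48 50 26
f 49 23 51
f 49 51 50
f 50 51 52
f 50 52 26
f 51 23 53
f 51 53 52
f 52 53 54
f 52 54 26
f 53 23 55
f 53 55 54
f 54 55 56
f 54 56 26
f 55 23 24
f 55 24 56
f 56 24 25
f 56 25 26
f 58 57 61
f 58 61 59
f 59 61 62
f 59 62 60
f 61 57 63
f 61 63 62
f 62 63 64
f 62 64 60
f 63 57 65
f 63 65 64
f 64 65 66
f 64 66 60
f 65 57 67
f 65 67 66
f 66 67 68
f 66 68 60
f 67 57 69
f 67 69 68
f 68 69 70
f 68 70 60
f 69 57 71
f 69 71 70
f 70 71 72
f 70 72 60
f 71 57 73
f 71 73 72
f 72 73 74
f 72 74 60
f 73 57 75
f 73 75 74
f 74 75 76
f 74 76 60
f 75 57 77
f 75 77 76
f 76 77 78
f 76 78 60
f 77 57 79
f 77 79 78
f 78 79 80
f 78 80 60
f 79 57 58
f 79 58 80
f 80 58 59
f 80 59 60



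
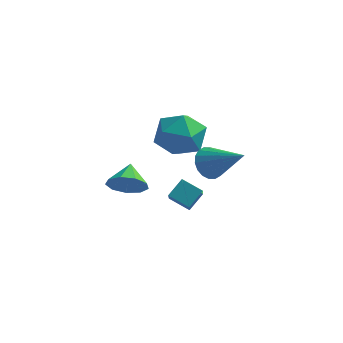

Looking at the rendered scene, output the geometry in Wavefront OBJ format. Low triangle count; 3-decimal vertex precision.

v -2.08 2.312 -0.76
v -1.611 2.74 -1.48
v -2.24 3.428 -0.2
v -2.254 2.715 -1.614
v -2.815 2.501 -1.348
v -3.032 2.198 -0.807
v -2.804 1.949 -0.244
v -2.237 1.869 0.077
v -1.596 1.996 0.007
v -1.182 2.271 -0.423
v -1.188 2.565 -1.01
v -0.083 1.741 -0.593
v 0.33 2.457 0.02
v -0.362 2.875 -1.731
v 0.051 3.591 -1.117
v 0.889 1.549 -1.023
v 1.302 2.265 -0.409
v 0.61 2.683 -2.16
v 1.023 3.399 -1.547
v -0.406 1.714 4.324
v 0.577 2.437 4.171
v 0.503 0.263 3.309
v 1.486 0.986 3.156
v 1.21 0.552 4.273
v 0.648 1.449 4.901
v 0.432 1.251 2.579
v -0.13 2.148 3.207
v 1.095 2.151 3.092
v 1.576 1.719 4.139
v -0.496 0.981 3.341
v -0.015 0.549 4.388
v 1.988 0.6 2.781
v 2.331 0.206 2.148
v 3.572 0.02 3.999
v 2.474 0.541 2.122
v 2.52 0.888 2.227
v 2.461 1.177 2.441
v 2.309 1.353 2.723
v 2.093 1.379 3.016
v 1.857 1.251 3.262
v 1.646 0.994 3.413
v 1.503 0.659 3.439
v 1.457 0.312 3.335
v 1.515 0.023 3.121
v 1.668 -0.152 2.839
v 1.884 -0.179 2.546
v 2.12 -0.051 2.3
f 2 1 4
f 2 4 3
f 4 1 5
f 4 5 3
f 5 1 6
f 5 6 3
f 6 1 7
f 6 7 3
f 7 1 8
f 7 8 3
f 8 1 9
f 8 9 3
f 9 1 10
f 9 10 3
f 10 1 11
f 10 11 3
f 11 1 2
f 11 2 3
f 13 15 12
f 16 13 12
f 12 15 14
f 14 16 12
f 13 19 15
f 17 13 16
f 17 19 13
f 15 19 14
f 18 16 14
f 14 19 18
f 18 17 16
f 19 17 18
f 20 31 25
f 20 25 21
f 20 21 27
f 20 27 30
f 20 30 31
f 21 25 29
f 25 31 24
f 31 30 22
f 30 27 26
f 27 21 28
f 23 29 24
f 23 24 22
f 23 22 26
f 23 26 28
f 23 28 29
f 24 29 25
f 22 24 31
f 26 22 30
f 28 26 27
f 29 28 21
f 33 32 35
f 33 35 34
f 35 32 36
f 35 36 34
f 36 32 37
f 36 37 34
f 37 32 38
f 37 38 34
f 38 32 39
f 38 39 34
f 39 32 40
f 39 40 34
f 40 32 41
f 40 41 34
f 41 32 42
f 41 42 34
f 42 32 43
f 42 43 34
f 43 32 44
f 43 44 34
f 44 32 45
f 44 45 34
f 45 32 46
f 45 46 34
f 46 32 47
f 46 47 34
f 47 32 33
f 47 33 34



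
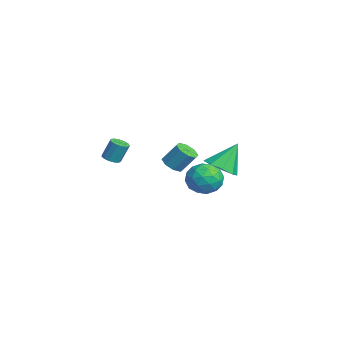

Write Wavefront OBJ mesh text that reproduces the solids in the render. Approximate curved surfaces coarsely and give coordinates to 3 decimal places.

v -2.528 4.81 -0.94
v -1.862 4.782 -1.949
v -3.078 2.958 -1.251
v -2.412 2.93 -2.26
v -1.871 2.983 -1.18
v -1.531 4.127 -0.988
v -3.409 3.613 -2.212
v -3.069 4.757 -2.02
v -2.406 4.042 -2.735
v -1.456 3.653 -2.097
v -3.484 4.087 -1.103
v -2.534 3.698 -0.465
v -2.147 4.958 -1.417
v -2.793 2.782 -1.783
v -2.475 2.812 -1.148
v -2.084 2.796 -1.741
v -1.952 4.574 -0.852
v -1.561 4.557 -1.445
v -1.566 3.5 -0.993
v -3.379 3.183 -1.755
v -2.988 3.166 -2.348
v -2.856 4.944 -1.459
v -2.465 4.928 -2.052
v -3.374 4.24 -2.207
v -2.075 4.507 -2.472
v -2.399 3.419 -2.655
v -2.984 3.82 -2.627
v -2.785 4.493 -2.514
v -1.517 4.278 -2.097
v -1.84 3.19 -2.28
v -1.522 3.221 -1.645
v -1.322 3.893 -1.532
v -1.837 3.843 -2.56
v -3.1 4.55 -0.92
v -3.423 3.462 -1.103
v -3.618 3.847 -1.668
v -3.418 4.519 -1.555
v -2.541 4.321 -0.545
v -2.865 3.233 -0.728
v -2.155 3.247 -0.686
v -1.956 3.92 -0.573
v -3.103 3.897 -0.64
v 3.793 0.418 2.74
v 4.337 0.728 2.385
v 4.631 1.473 3.484
v 4.087 1.162 3.84
v 3.863 1.002 2.326
v 4.157 1.747 3.425
v 3.348 0.934 2.509
v 3.641 1.679 3.609
v 3.094 0.563 2.828
v 3.387 1.308 3.927
v 3.249 0.107 3.096
v 3.543 0.852 4.195
v 3.723 -0.167 3.155
v 4.017 0.578 4.254
v 4.239 -0.099 2.971
v 4.532 0.646 4.071
v 4.493 0.272 2.653
v 4.786 1.017 3.752
v 2.634 3.388 1.63
v 3.121 4.227 1.155
v 2.346 4.472 3.25
v 2.395 4.244 1.016
v 1.782 3.86 1.163
v 1.567 3.256 1.529
v 1.851 2.713 1.942
v 2.502 2.487 2.209
v 3.214 2.682 2.205
v 3.655 3.208 1.932
v 3.618 3.818 1.517
v -4.02 -1.32 -0.057
v -3.557 -0.963 -0.234
v -3.477 -0.444 1.02
v -3.94 -0.8 1.197
v -3.845 -0.784 -0.29
v -3.765 -0.265 0.964
v -4.188 -0.774 -0.272
v -4.108 -0.255 0.982
v -4.478 -0.938 -0.186
v -4.398 -0.418 1.068
v -4.622 -1.222 -0.059
v -4.542 -0.703 1.195
v -4.575 -1.538 0.068
v -4.496 -1.019 1.323
v -4.352 -1.784 0.156
v -4.272 -1.265 1.411
v -4.024 -1.883 0.176
v -3.944 -1.364 1.431
v -3.694 -1.803 0.122
v -3.614 -1.284 1.377
v -3.468 -1.569 0.011
v -3.388 -1.05 1.265
v -3.417 -1.256 -0.122
v -3.337 -0.737 1.133
f 1 38 17
f 38 12 41
f 17 41 6
f 38 41 17
f 1 17 13
f 17 6 18
f 13 18 2
f 17 18 13
f 1 13 22
f 13 2 23
f 22 23 8
f 13 23 22
f 1 22 34
f 22 8 37
f 34 37 11
f 22 37 34
f 1 34 38
f 34 11 42
f 38 42 12
f 34 42 38
f 2 18 29
f 18 6 32
f 29 32 10
f 18 32 29
f 6 41 19
f 41 12 40
f 19 40 5
f 41 40 19
f 12 42 39
f 42 11 35
f 39 35 3
f 42 35 39
f 11 37 36
f 37 8 24
f 36 24 7
f 37 24 36
f 8 23 28
f 23 2 25
f 28 25 9
f 23 25 28
f 4 30 16
f 30 10 31
f 16 31 5
f 30 31 16
f 4 16 14
f 16 5 15
f 14 15 3
f 16 15 14
f 4 14 21
f 14 3 20
f 21 20 7
f 14 20 21
f 4 21 26
f 21 7 27
f 26 27 9
f 21 27 26
f 4 26 30
f 26 9 33
f 30 33 10
f 26 33 30
f 5 31 19
f 31 10 32
f 19 32 6
f 31 32 19
f 3 15 39
f 15 5 40
f 39 40 12
f 15 40 39
f 7 20 36
f 20 3 35
f 36 35 11
f 20 35 36
f 9 27 28
f 27 7 24
f 28 24 8
f 27 24 28
f 10 33 29
f 33 9 25
f 29 25 2
f 33 25 29
f 44 43 47
f 44 47 45
f 45 47 48
f 45 48 46
f 47 43 49
f 47 49 48
f 48 49 50
f 48 50 46
f 49 43 51
f 49 51 50
f 50 51 52
f 50 52 46
f 51 43 53
f 51 53 52
f 52 53 54
f 52 54 46
f 53 43 55
f 53 55 54
f 54 55 56
f 54 56 46
f 55 43 57
f 55 57 56
f 56 57 58
f 56 58 46
f 57 43 59
f 57 59 58
f 58 59 60
f 58 60 46
f 59 43 44
f 59 44 60
f 60 44 45
f 60 45 46
f 62 61 64
f 62 64 63
f 64 61 65
f 64 65 63
f 65 61 66
f 65 66 63
f 66 61 67
f 66 67 63
f 67 61 68
f 67 68 63
f 68 61 69
f 68 69 63
f 69 61 70
f 69 70 63
f 70 61 71
f 70 71 63
f 71 61 62
f 71 62 63
f 73 72 76
f 73 76 74
f 74 76 77
f 74 77 75
f 76 72 78
f 76 78 77
f 77 78 79
f 77 79 75
f 78 72 80
f 78 80 79
f 79 80 81
f 79 81 75
f 80 72 82
f 80 82 81
f 81 82 83
f 81 83 75
f 82 72 84
f 82 84 83
f 83 84 85
f 83 85 75
f 84 72 86
f 84 86 85
f 85 86 87
f 85 87 75
f 86 72 88
f 86 88 87
f 87 88 89
f 87 89 75
f 88 72 90
f 88 90 89
f 89 90 91
f 89 91 75
f 90 72 92
f 90 92 91
f 91 92 93
f 91 93 75
f 92 72 94
f 92 94 93
f 93 94 95
f 93 95 75
f 94 72 73
f 94 73 95
f 95 73 74
f 95 74 75



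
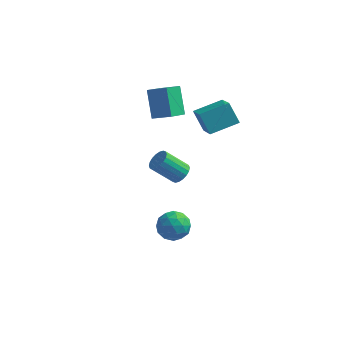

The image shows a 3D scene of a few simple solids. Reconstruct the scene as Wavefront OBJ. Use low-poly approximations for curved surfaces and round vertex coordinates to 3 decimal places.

v -1.337 3.129 1.884
v -0.451 1.615 2.964
v -2.117 3.539 3.098
v -1.231 2.024 4.178
v 0.051 4.296 2.382
v 0.937 2.781 3.462
v -0.729 4.705 3.596
v 0.157 3.191 4.676
v -2.791 3.342 -2.679
v -2.297 3.519 -2.13
v -3.574 3.055 -0.831
v -4.069 2.878 -1.381
v -2.458 3.811 -2.184
v -3.735 3.347 -0.885
v -2.684 4.011 -2.335
v -3.962 3.547 -1.036
v -2.932 4.078 -2.555
v -4.21 3.614 -1.256
v -3.153 4 -2.8
v -4.43 3.536 -1.501
v -3.301 3.791 -3.02
v -4.578 3.327 -1.721
v -3.349 3.493 -3.174
v -4.626 3.029 -1.875
v -3.286 3.165 -3.229
v -4.563 2.701 -1.93
v -3.125 2.873 -3.175
v -4.402 2.409 -1.876
v -2.898 2.673 -3.024
v -4.176 2.209 -1.725
v -2.65 2.606 -2.804
v -3.928 2.142 -1.505
v -2.43 2.684 -2.559
v -3.707 2.22 -1.26
v -2.282 2.893 -2.339
v -3.559 2.429 -1.04
v -2.234 3.191 -2.185
v -3.511 2.727 -0.886
v -4.779 3.085 4.635
v -3.577 3.051 5.155
v -4.422 4.446 3.896
v -3.22 4.413 4.415
v -4.12 2.047 3.045
v -2.918 2.014 3.564
v -3.763 3.409 2.305
v -2.561 3.375 2.825
v -0.737 -2.909 -0.996
v -0.066 -3.582 -1.394
v -1.454 -4.138 -0.126
v -0.783 -4.811 -0.524
v -0.461 -4.095 0.143
v -0.017 -3.335 -0.394
v -1.503 -4.385 -1.126
v -1.059 -3.625 -1.663
v -0.539 -4.494 -1.474
v 0.105 -4.315 -0.69
v -1.625 -3.405 -0.83
v -0.981 -3.226 -0.046
v -0.338 -3.138 -1.271
v -1.182 -4.582 -0.249
v -0.992 -4.161 0.143
v -0.597 -4.557 -0.09
v -0.31 -2.993 -0.684
v 0.085 -3.389 -0.918
v -0.147 -3.69 -0.014
v -1.605 -4.331 -0.602
v -1.21 -4.727 -0.836
v -0.923 -3.163 -1.43
v -0.528 -3.559 -1.663
v -1.373 -4.03 -1.506
v -0.222 -4.07 -1.552
v -0.644 -4.792 -1.041
v -1.067 -4.541 -1.394
v -0.806 -4.095 -1.71
v 0.156 -3.964 -1.091
v -0.265 -4.686 -0.58
v -0.076 -4.265 -0.188
v 0.185 -3.819 -0.504
v -0.122 -4.5 -1.138
v -1.255 -3.034 -0.94
v -1.676 -3.756 -0.429
v -1.705 -3.901 -1.016
v -1.444 -3.455 -1.332
v -0.876 -2.928 -0.479
v -1.298 -3.65 0.032
v -0.714 -3.625 0.19
v -0.453 -3.179 -0.126
v -1.398 -3.22 -0.382
f 2 4 1
f 5 2 1
f 1 4 3
f 3 5 1
f 2 8 4
f 6 2 5
f 6 8 2
f 4 8 3
f 7 5 3
f 3 8 7
f 7 6 5
f 8 6 7
f 10 9 13
f 10 13 11
f 11 13 14
f 11 14 12
f 13 9 15
f 13 15 14
f 14 15 16
f 14 16 12
f 15 9 17
f 15 17 16
f 16 17 18
f 16 18 12
f 17 9 19
f 17 19 18
f 18 19 20
f 18 20 12
f 19 9 21
f 19 21 20
f 20 21 22
f 20 22 12
f 21 9 23
f 21 23 22
f 22 23 24
f 22 24 12
f 23 9 25
f 23 25 24
f 24 25 26
f 24 26 12
f 25 9 27
f 25 27 26
f 26 27 28
f 26 28 12
f 27 9 29
f 27 29 28
f 28 29 30
f 28 30 12
f 29 9 31
f 29 31 30
f 30 31 32
f 30 32 12
f 31 9 33
f 31 33 32
f 32 33 34
f 32 34 12
f 33 9 35
f 33 35 34
f 34 35 36
f 34 36 12
f 35 9 37
f 35 37 36
f 36 37 38
f 36 38 12
f 37 9 10
f 37 10 38
f 38 10 11
f 38 11 12
f 40 42 39
f 43 40 39
f 39 42 41
f 41 43 39
f 40 46 42
f 44 40 43
f 44 46 40
f 42 46 41
f 45 43 41
f 41 46 45
f 45 44 43
f 46 44 45
f 47 84 63
f 84 58 87
f 63 87 52
f 84 87 63
f 47 63 59
f 63 52 64
f 59 64 48
f 63 64 59
f 47 59 68
f 59 48 69
f 68 69 54
f 59 69 68
f 47 68 80
f 68 54 83
f 80 83 57
f 68 83 80
f 47 80 84
f 80 57 88
f 84 88 58
f 80 88 84
f 48 64 75
f 64 52 78
f 75 78 56
f 64 78 75
f 52 87 65
f 87 58 86
f 65 86 51
f 87 86 65
f 58 88 85
f 88 57 81
f 85 81 49
f 88 81 85
f 57 83 82
f 83 54 70
f 82 70 53
f 83 70 82
f 54 69 74
f 69 48 71
f 74 71 55
f 69 71 74
f 50 76 62
f 76 56 77
f 62 77 51
f 76 77 62
f 50 62 60
f 62 51 61
f 60 61 49
f 62 61 60
f 50 60 67
f 60 49 66
f 67 66 53
f 60 66 67
f 50 67 72
f 67 53 73
f 72 73 55
f 67 73 72
f 50 72 76
f 72 55 79
f 76 79 56
f 72 79 76
f 51 77 65
f 77 56 78
f 65 78 52
f 77 78 65
f 49 61 85
f 61 51 86
f 85 86 58
f 61 86 85
f 53 66 82
f 66 49 81
f 82 81 57
f 66 81 82
f 55 73 74
f 73 53 70
f 74 70 54
f 73 70 74
f 56 79 75
f 79 55 71
f 75 71 48
f 79 71 75



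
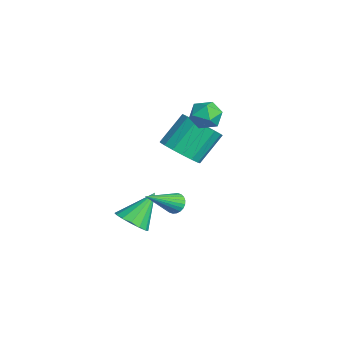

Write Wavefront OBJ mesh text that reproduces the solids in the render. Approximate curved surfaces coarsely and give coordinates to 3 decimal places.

v -1.274 -1.206 -0.924
v -0.643 -1.689 -0.269
v -1.095 -0.556 1
v -1.726 -0.074 0.344
v -0.357 -1.344 -0.475
v -0.81 -0.211 0.794
v -0.282 -0.968 -0.784
v -0.734 0.165 0.485
v -0.434 -0.646 -1.125
v -0.886 0.487 0.143
v -0.778 -0.452 -1.421
v -1.23 0.68 -0.152
v -1.236 -0.432 -1.602
v -1.688 0.701 -0.333
v -1.702 -0.589 -1.629
v -2.154 0.544 -0.36
v -2.071 -0.887 -1.494
v -2.523 0.246 -0.225
v -2.257 -1.258 -1.228
v -2.709 -0.126 0.041
v -2.218 -1.618 -0.893
v -2.67 -0.485 0.376
v -1.962 -1.883 -0.565
v -2.414 -0.751 0.704
v -1.549 -1.994 -0.32
v -2.001 -0.861 0.949
v -1.073 -1.923 -0.213
v -1.525 -0.791 1.056
v 0.763 -0.177 1.793
v 1.046 -0.599 2.397
v -0.426 -0.501 2.123
v -0.143 -0.923 2.727
v -0.093 -0.136 2.738
v 0.642 0.064 2.534
v -0.022 -1.164 1.986
v 0.713 -0.964 1.782
v 0.561 -1.209 2.515
v 0.516 -0.574 2.981
v 0.104 -0.526 1.539
v 0.059 0.109 2.005
v 3.578 -2.788 -0.539
v 3.988 -2.844 -0.837
v 4.202 -4.192 0.579
v 4.054 -2.71 -0.706
v 4.047 -2.588 -0.549
v 3.969 -2.496 -0.39
v 3.832 -2.449 -0.254
v 3.656 -2.453 -0.162
v 3.468 -2.509 -0.127
v 3.297 -2.607 -0.154
v 3.169 -2.732 -0.241
v 3.103 -2.866 -0.372
v 3.109 -2.988 -0.529
v 3.188 -3.08 -0.688
v 3.325 -3.127 -0.824
v 3.501 -3.122 -0.916
v 3.689 -3.067 -0.951
v 3.86 -2.969 -0.924
v 1.097 -3.965 -3.177
v 1.773 -4.169 -2.741
v 0.623 -2.815 -1.903
v 1.897 -3.841 -2.99
v 1.805 -3.547 -3.29
v 1.525 -3.365 -3.559
v 1.129 -3.343 -3.726
v 0.725 -3.488 -3.746
v 0.421 -3.761 -3.613
v 0.298 -4.088 -3.363
v 0.389 -4.382 -3.064
v 0.67 -4.565 -2.794
v 1.065 -4.586 -2.628
v 1.469 -4.441 -2.608
f 2 1 5
f 2 5 3
f 3 5 6
f 3 6 4
f 5 1 7
f 5 7 6
f 6 7 8
f 6 8 4
f 7 1 9
f 7 9 8
f 8 9 10
f 8 10 4
f 9 1 11
f 9 11 10
f 10 11 12
f 10 12 4
f 11 1 13
f 11 13 12
f 12 13 14
f 12 14 4
f 13 1 15
f 13 15 14
f 14 15 16
f 14 16 4
f 15 1 17
f 15 17 16
f 16 17 18
f 16 18 4
f 17 1 19
f 17 19 18
f 18 19 20
f 18 20 4
f 19 1 21
f 19 21 20
f 20 21 22
f 20 22 4
f 21 1 23
f 21 23 22
f 22 23 24
f 22 24 4
f 23 1 25
f 23 25 24
f 24 25 26
f 24 26 4
f 25 1 27
f 25 27 26
f 26 27 28
f 26 28 4
f 27 1 2
f 27 2 28
f 28 2 3
f 28 3 4
f 29 40 34
f 29 34 30
f 29 30 36
f 29 36 39
f 29 39 40
f 30 34 38
f 34 40 33
f 40 39 31
f 39 36 35
f 36 30 37
f 32 38 33
f 32 33 31
f 32 31 35
f 32 35 37
f 32 37 38
f 33 38 34
f 31 33 40
f 35 31 39
f 37 35 36
f 38 37 30
f 42 41 44
f 42 44 43
f 44 41 45
f 44 45 43
f 45 41 46
f 45 46 43
f 46 41 47
f 46 47 43
f 47 41 48
f 47 48 43
f 48 41 49
f 48 49 43
f 49 41 50
f 49 50 43
f 50 41 51
f 50 51 43
f 51 41 52
f 51 52 43
f 52 41 53
f 52 53 43
f 53 41 54
f 53 54 43
f 54 41 55
f 54 55 43
f 55 41 56
f 55 56 43
f 56 41 57
f 56 57 43
f 57 41 58
f 57 58 43
f 58 41 42
f 58 42 43
f 60 59 62
f 60 62 61
f 62 59 63
f 62 63 61
f 63 59 64
f 63 64 61
f 64 59 65
f 64 65 61
f 65 59 66
f 65 66 61
f 66 59 67
f 66 67 61
f 67 59 68
f 67 68 61
f 68 59 69
f 68 69 61
f 69 59 70
f 69 70 61
f 70 59 71
f 70 71 61
f 71 59 72
f 71 72 61
f 72 59 60
f 72 60 61



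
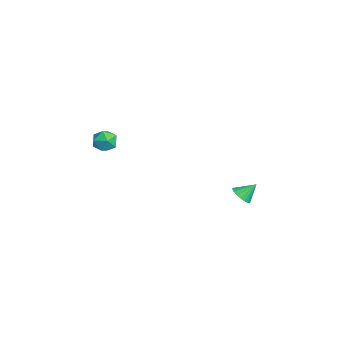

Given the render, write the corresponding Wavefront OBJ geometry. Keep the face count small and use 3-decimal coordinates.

v 2.212 3.019 -2.157
v 2.83 3.061 -2.18
v 2.188 3.761 -1.443
v 2.749 3.242 -2.372
v 2.561 3.379 -2.521
v 2.304 3.445 -2.597
v 2.029 3.426 -2.587
v 1.79 3.327 -2.491
v 1.635 3.166 -2.329
v 1.594 2.977 -2.133
v 1.675 2.795 -1.942
v 1.862 2.658 -1.793
v 2.119 2.592 -1.716
v 2.394 2.611 -1.727
v 2.633 2.711 -1.822
v 2.789 2.871 -1.984
v 2.381 -3.489 3.041
v 2.638 -3.147 2.482
v 3.202 -4.273 2.938
v 3.459 -3.931 2.379
v 3.51 -3.645 3.021
v 3.003 -3.161 3.085
v 2.837 -4.259 2.335
v 2.33 -3.775 2.399
v 2.92 -3.623 2.046
v 3.336 -3.243 2.469
v 2.504 -4.177 2.951
v 2.92 -3.797 3.374
f 2 1 4
f 2 4 3
f 4 1 5
f 4 5 3
f 5 1 6
f 5 6 3
f 6 1 7
f 6 7 3
f 7 1 8
f 7 8 3
f 8 1 9
f 8 9 3
f 9 1 10
f 9 10 3
f 10 1 11
f 10 11 3
f 11 1 12
f 11 12 3
f 12 1 13
f 12 13 3
f 13 1 14
f 13 14 3
f 14 1 15
f 14 15 3
f 15 1 16
f 15 16 3
f 16 1 2
f 16 2 3
f 17 28 22
f 17 22 18
f 17 18 24
f 17 24 27
f 17 27 28
f 18 22 26
f 22 28 21
f 28 27 19
f 27 24 23
f 24 18 25
f 20 26 21
f 20 21 19
f 20 19 23
f 20 23 25
f 20 25 26
f 21 26 22
f 19 21 28
f 23 19 27
f 25 23 24
f 26 25 18



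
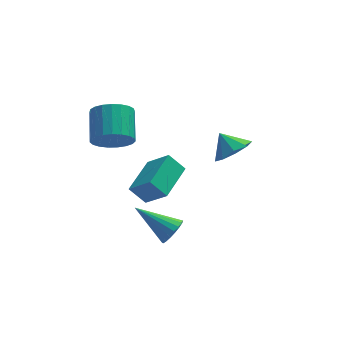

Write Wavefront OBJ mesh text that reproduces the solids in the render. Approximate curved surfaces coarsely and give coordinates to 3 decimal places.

v -1.43 2.861 2.384
v -0.71 2.49 2.971
v -0.611 3.969 3.784
v -1.33 4.339 3.196
v -0.491 2.648 2.656
v -0.392 4.127 3.468
v -0.434 2.844 2.293
v -0.335 4.323 3.105
v -0.549 3.042 1.946
v -0.45 4.521 2.758
v -0.816 3.209 1.675
v -0.717 4.688 2.487
v -1.19 3.316 1.526
v -1.091 4.794 2.338
v -1.604 3.344 1.526
v -1.505 4.822 2.338
v -1.989 3.288 1.674
v -1.89 4.767 2.486
v -2.277 3.159 1.945
v -2.178 4.637 2.757
v -2.418 2.978 2.291
v -2.319 4.456 3.103
v -2.389 2.777 2.654
v -2.29 4.255 3.466
v -2.193 2.59 2.97
v -2.094 4.069 3.782
v -1.866 2.45 3.185
v -1.767 3.929 3.997
v -1.463 2.381 3.261
v -1.364 3.86 4.073
v -1.054 2.395 3.186
v -0.955 3.874 3.998
v -0.358 -1.135 1.644
v 0.474 -1.807 2.638
v -1.035 -0.873 2.388
v -0.204 -1.545 3.382
v 0.584 0.465 1.938
v 1.415 -0.207 2.932
v -0.094 0.727 2.682
v 0.738 0.055 3.676
v 0.718 -1.748 0.114
v 1.182 -1.487 0.584
v -0.798 -0.952 1.166
v 1.157 -1.254 0.372
v 1.046 -1.118 0.11
v 0.87 -1.107 -0.152
v 0.663 -1.224 -0.362
v 0.468 -1.444 -0.477
v 0.322 -1.724 -0.475
v 0.255 -2.009 -0.356
v 0.279 -2.242 -0.145
v 0.39 -2.378 0.118
v 0.567 -2.389 0.38
v 0.773 -2.272 0.589
v 0.968 -2.052 0.704
v 1.114 -1.772 0.703
v 3.907 3.118 0.969
v 4.464 2.668 1.652
v 3.353 3.682 1.791
v 4.759 3.245 1.456
v 4.656 3.762 1.032
v 4.202 3.979 0.578
v 3.61 3.792 0.307
v 3.157 3.291 0.346
v 3.055 2.708 0.676
v 3.351 2.318 1.143
v 3.908 2.302 1.529
f 2 1 5
f 2 5 3
f 3 5 6
f 3 6 4
f 5 1 7
f 5 7 6
f 6 7 8
f 6 8 4
f 7 1 9
f 7 9 8
f 8 9 10
f 8 10 4
f 9 1 11
f 9 11 10
f 10 11 12
f 10 12 4
f 11 1 13
f 11 13 12
f 12 13 14
f 12 14 4
f 13 1 15
f 13 15 14
f 14 15 16
f 14 16 4
f 15 1 17
f 15 17 16
f 16 17 18
f 16 18 4
f 17 1 19
f 17 19 18
f 18 19 20
f 18 20 4
f 19 1 21
f 19 21 20
f 20 21 22
f 20 22 4
f 21 1 23
f 21 23 22
f 22 23 24
f 22 24 4
f 23 1 25
f 23 25 24
f 24 25 26
f 24 26 4
f 25 1 27
f 25 27 26
f 26 27 28
f 26 28 4
f 27 1 29
f 27 29 28
f 28 29 30
f 28 30 4
f 29 1 31
f 29 31 30
f 30 31 32
f 30 32 4
f 31 1 2
f 31 2 32
f 32 2 3
f 32 3 4
f 34 36 33
f 37 34 33
f 33 36 35
f 35 37 33
f 34 40 36
f 38 34 37
f 38 40 34
f 36 40 35
f 39 37 35
f 35 40 39
f 39 38 37
f 40 38 39
f 42 41 44
f 42 44 43
f 44 41 45
f 44 45 43
f 45 41 46
f 45 46 43
f 46 41 47
f 46 47 43
f 47 41 48
f 47 48 43
f 48 41 49
f 48 49 43
f 49 41 50
f 49 50 43
f 50 41 51
f 50 51 43
f 51 41 52
f 51 52 43
f 52 41 53
f 52 53 43
f 53 41 54
f 53 54 43
f 54 41 55
f 54 55 43
f 55 41 56
f 55 56 43
f 56 41 42
f 56 42 43
f 58 57 60
f 58 60 59
f 60 57 61
f 60 61 59
f 61 57 62
f 61 62 59
f 62 57 63
f 62 63 59
f 63 57 64
f 63 64 59
f 64 57 65
f 64 65 59
f 65 57 66
f 65 66 59
f 66 57 67
f 66 67 59
f 67 57 58
f 67 58 59



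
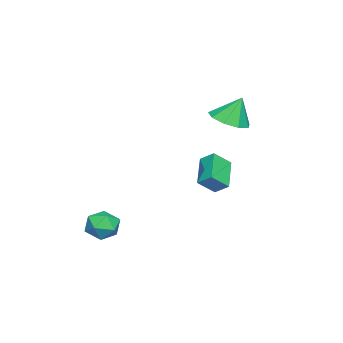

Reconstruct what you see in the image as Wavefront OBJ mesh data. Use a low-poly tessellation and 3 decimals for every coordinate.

v 0.106 2.545 -0.236
v 0.233 3.236 0.243
v 1.513 2.912 -1.136
v 1.64 3.602 -0.657
v 0.72 1.938 0.477
v 0.847 2.628 0.956
v 2.127 2.304 -0.423
v 2.254 2.995 0.056
v -3.098 2.027 1.666
v -2.324 2.728 1.484
v -3.282 2.593 3.054
v -2.963 3.007 1.285
v -3.665 2.828 1.264
v -4.102 2.273 1.432
v -4.068 1.604 1.709
v -3.581 1.133 1.966
v -2.867 1.08 2.083
v -2.261 1.471 2.004
v -2.047 2.121 1.768
v 1.817 -1.951 -3.607
v 2.233 -1.295 -3.144
v 3.087 -2.665 -3.736
v 3.503 -2.009 -3.273
v 2.917 -2.555 -2.855
v 2.132 -2.114 -2.775
v 3.188 -1.846 -4.105
v 2.403 -1.405 -4.025
v 3.08 -1.23 -3.452
v 2.913 -1.668 -2.679
v 2.407 -2.292 -4.201
v 2.24 -2.73 -3.428
f 2 4 1
f 5 2 1
f 1 4 3
f 3 5 1
f 2 8 4
f 6 2 5
f 6 8 2
f 4 8 3
f 7 5 3
f 3 8 7
f 7 6 5
f 8 6 7
f 10 9 12
f 10 12 11
f 12 9 13
f 12 13 11
f 13 9 14
f 13 14 11
f 14 9 15
f 14 15 11
f 15 9 16
f 15 16 11
f 16 9 17
f 16 17 11
f 17 9 18
f 17 18 11
f 18 9 19
f 18 19 11
f 19 9 10
f 19 10 11
f 20 31 25
f 20 25 21
f 20 21 27
f 20 27 30
f 20 30 31
f 21 25 29
f 25 31 24
f 31 30 22
f 30 27 26
f 27 21 28
f 23 29 24
f 23 24 22
f 23 22 26
f 23 26 28
f 23 28 29
f 24 29 25
f 22 24 31
f 26 22 30
f 28 26 27
f 29 28 21



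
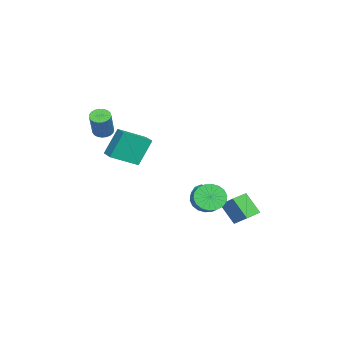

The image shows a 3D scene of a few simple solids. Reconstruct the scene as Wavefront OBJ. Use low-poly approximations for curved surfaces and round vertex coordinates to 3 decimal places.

v 0.279 2.161 -2.696
v 0.908 1.743 -3.426
v 1.73 2.122 -2.935
v 1.101 2.539 -2.204
v 0.815 2.168 -3.598
v 1.637 2.547 -3.107
v 0.616 2.59 -3.592
v 1.439 2.969 -3.101
v 0.351 2.928 -3.408
v 1.173 3.307 -2.917
v 0.071 3.114 -3.083
v 0.893 3.493 -2.592
v -0.167 3.111 -2.682
v 0.655 3.49 -2.19
v -0.318 2.919 -2.283
v 0.504 3.298 -1.791
v -0.35 2.578 -1.965
v 0.472 2.957 -1.474
v -0.257 2.153 -1.793
v 0.565 2.532 -1.302
v -0.059 1.731 -1.799
v 0.764 2.11 -1.308
v 0.207 1.393 -1.983
v 1.029 1.772 -1.492
v 0.487 1.207 -2.308
v 1.309 1.586 -1.817
v 0.725 1.21 -2.71
v 1.547 1.589 -2.218
v 0.876 1.402 -3.109
v 1.698 1.781 -2.617
v -2.311 3.406 -3.58
v -1.66 4.289 -2.777
v -1.872 4.356 -4.982
v -1.22 5.239 -4.179
v -1.26 2.741 -3.701
v -0.608 3.624 -2.898
v -0.82 3.691 -5.103
v -0.169 4.574 -4.3
v -1.6 2.038 -3.206
v -1.201 1.98 -3.767
v -0.502 1.445 -3.214
v -0.9 1.502 -2.654
v -1.092 2.413 -3.484
v -0.393 1.878 -2.932
v -1.28 2.626 -3.04
v -0.581 2.091 -2.487
v -1.656 2.495 -2.692
v -0.957 1.959 -2.139
v -1.998 2.095 -2.646
v -1.299 1.56 -2.093
v -2.107 1.662 -2.928
v -1.408 1.127 -2.376
v -1.919 1.449 -3.373
v -1.22 0.914 -2.82
v -1.543 1.581 -3.721
v -0.844 1.045 -3.168
v 1.638 -3.924 3.072
v 1.945 -3.402 2.809
v 3.129 -3.294 4.405
v 2.822 -3.816 4.668
v 1.742 -3.283 2.951
v 2.927 -3.176 4.547
v 1.522 -3.276 3.115
v 2.706 -3.168 4.71
v 1.321 -3.38 3.27
v 2.506 -3.272 4.866
v 1.176 -3.578 3.392
v 2.36 -3.47 4.988
v 1.11 -3.836 3.458
v 2.294 -3.728 5.054
v 1.135 -4.109 3.458
v 2.32 -4.002 5.053
v 1.248 -4.35 3.391
v 2.432 -4.243 4.986
v 1.427 -4.518 3.268
v 2.612 -4.41 4.864
v 1.644 -4.583 3.112
v 2.828 -4.475 4.708
v 1.859 -4.533 2.949
v 3.043 -4.426 4.545
v 2.036 -4.379 2.807
v 3.22 -4.271 4.403
v 2.144 -4.146 2.711
v 3.328 -4.038 4.307
v 2.165 -3.874 2.678
v 3.349 -3.766 4.273
v 2.094 -3.611 2.712
v 3.279 -3.503 4.308
v 2.506 -3.682 1.514
v 1.967 -2.955 3.364
v 1.607 -2.145 0.648
v 1.068 -1.418 2.499
v 3.452 -3.102 1.561
v 2.913 -2.375 3.412
v 2.553 -1.565 0.696
v 2.014 -0.838 2.546
f 2 1 5
f 2 5 3
f 3 5 6
f 3 6 4
f 5 1 7
f 5 7 6
f 6 7 8
f 6 8 4
f 7 1 9
f 7 9 8
f 8 9 10
f 8 10 4
f 9 1 11
f 9 11 10
f 10 11 12
f 10 12 4
f 11 1 13
f 11 13 12
f 12 13 14
f 12 14 4
f 13 1 15
f 13 15 14
f 14 15 16
f 14 16 4
f 15 1 17
f 15 17 16
f 16 17 18
f 16 18 4
f 17 1 19
f 17 19 18
f 18 19 20
f 18 20 4
f 19 1 21
f 19 21 20
f 20 21 22
f 20 22 4
f 21 1 23
f 21 23 22
f 22 23 24
f 22 24 4
f 23 1 25
f 23 25 24
f 24 25 26
f 24 26 4
f 25 1 27
f 25 27 26
f 26 27 28
f 26 28 4
f 27 1 29
f 27 29 28
f 28 29 30
f 28 30 4
f 29 1 2
f 29 2 30
f 30 2 3
f 30 3 4
f 32 34 31
f 35 32 31
f 31 34 33
f 33 35 31
f 32 38 34
f 36 32 35
f 36 38 32
f 34 38 33
f 37 35 33
f 33 38 37
f 37 36 35
f 38 36 37
f 40 39 43
f 40 43 41
f 41 43 44
f 41 44 42
f 43 39 45
f 43 45 44
f 44 45 46
f 44 46 42
f 45 39 47
f 45 47 46
f 46 47 48
f 46 48 42
f 47 39 49
f 47 49 48
f 48 49 50
f 48 50 42
f 49 39 51
f 49 51 50
f 50 51 52
f 50 52 42
f 51 39 53
f 51 53 52
f 52 53 54
f 52 54 42
f 53 39 55
f 53 55 54
f 54 55 56
f 54 56 42
f 55 39 40
f 55 40 56
f 56 40 41
f 56 41 42
f 58 57 61
f 58 61 59
f 59 61 62
f 59 62 60
f 61 57 63
f 61 63 62
f 62 63 64
f 62 64 60
f 63 57 65
f 63 65 64
f 64 65 66
f 64 66 60
f 65 57 67
f 65 67 66
f 66 67 68
f 66 68 60
f 67 57 69
f 67 69 68
f 68 69 70
f 68 70 60
f 69 57 71
f 69 71 70
f 70 71 72
f 70 72 60
f 71 57 73
f 71 73 72
f 72 73 74
f 72 74 60
f 73 57 75
f 73 75 74
f 74 75 76
f 74 76 60
f 75 57 77
f 75 77 76
f 76 77 78
f 76 78 60
f 77 57 79
f 77 79 78
f 78 79 80
f 78 80 60
f 79 57 81
f 79 81 80
f 80 81 82
f 80 82 60
f 81 57 83
f 81 83 82
f 82 83 84
f 82 84 60
f 83 57 85
f 83 85 84
f 84 85 86
f 84 86 60
f 85 57 87
f 85 87 86
f 86 87 88
f 86 88 60
f 87 57 58
f 87 58 88
f 88 58 59
f 88 59 60
f 90 92 89
f 93 90 89
f 89 92 91
f 91 93 89
f 90 96 92
f 94 90 93
f 94 96 90
f 92 96 91
f 95 93 91
f 91 96 95
f 95 94 93
f 96 94 95



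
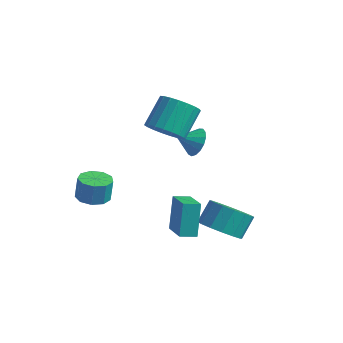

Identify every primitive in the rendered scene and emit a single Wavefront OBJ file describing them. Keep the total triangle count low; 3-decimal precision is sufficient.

v 0.28 3.309 1.587
v 0.748 2.73 1.22
v -0.26 2.551 2.093
v 0.945 2.813 1.555
v 0.99 3.01 1.897
v 0.872 3.275 2.168
v 0.618 3.548 2.306
v 0.288 3.767 2.279
v -0.045 3.88 2.094
v -0.303 3.862 1.792
v -0.427 3.718 1.444
v -0.39 3.48 1.128
v -0.198 3.203 0.917
v 0.103 2.95 0.86
v 0.444 2.779 0.969
v -1.642 -1.615 -0.461
v -0.924 -1.227 -0.542
v -0.86 -1.096 0.639
v -1.578 -1.485 0.721
v -1.346 -0.857 -0.56
v -1.282 -0.727 0.621
v -1.906 -0.842 -0.532
v -1.842 -0.712 0.649
v -2.342 -1.189 -0.47
v -2.278 -1.058 0.711
v -2.451 -1.735 -0.403
v -2.387 -1.604 0.778
v -2.181 -2.225 -0.364
v -2.117 -2.095 0.817
v -1.659 -2.43 -0.369
v -1.595 -2.299 0.812
v -1.129 -2.254 -0.418
v -1.065 -2.123 0.763
v -0.839 -1.778 -0.486
v -0.775 -1.648 0.695
v 3.95 0.6 -1.276
v 4.816 1.106 -1.704
v 4.815 1.946 -0.711
v 3.95 1.44 -0.284
v 4.369 1.369 -1.926
v 4.368 2.208 -0.934
v 3.81 1.425 -1.974
v 3.809 2.265 -0.982
v 3.288 1.261 -1.836
v 3.287 2.1 -0.843
v 2.944 0.919 -1.547
v 2.943 1.759 -0.555
v 2.87 0.492 -1.186
v 2.869 1.332 -0.193
v 3.085 0.094 -0.849
v 3.084 0.934 0.144
v 3.532 -0.168 -0.626
v 3.531 0.671 0.366
v 4.091 -0.225 -0.578
v 4.09 0.615 0.414
v 4.613 -0.06 -0.717
v 4.612 0.779 0.276
v 4.957 0.281 -1.005
v 4.956 1.121 -0.013
v 5.031 0.708 -1.367
v 5.03 1.548 -0.374
v 0.265 1.121 3.356
v 1.238 1 3.596
v 1.089 2.239 4.824
v 0.115 2.359 4.584
v 1.258 1.297 3.3
v 1.108 2.535 4.527
v 1.105 1.563 3.013
v 0.956 2.801 4.24
v 0.808 1.753 2.785
v 0.658 2.991 4.012
v 0.416 1.833 2.656
v 0.266 3.071 3.884
v -0.002 1.79 2.648
v -0.151 3.029 3.876
v -0.373 1.632 2.763
v -0.523 2.87 3.991
v -0.635 1.385 2.98
v -0.784 2.623 4.208
v -0.74 1.092 3.263
v -0.89 2.331 4.49
v -0.672 0.805 3.561
v -0.822 2.043 4.788
v -0.442 0.572 3.824
v -0.592 1.81 5.051
v -0.09 0.434 4.006
v -0.239 1.672 5.234
v 0.324 0.415 4.076
v 0.174 1.653 5.303
v 0.727 0.518 4.021
v 0.578 1.756 5.249
v 1.051 0.725 3.852
v 0.901 1.963 5.079
v 2.54 -1.174 -0.842
v 2.227 -0.571 0.814
v 3.004 -0.527 -0.99
v 2.692 0.076 0.666
v 3.828 -1.976 -0.306
v 3.516 -1.373 1.35
v 4.293 -1.329 -0.454
v 3.98 -0.726 1.202
f 2 1 4
f 2 4 3
f 4 1 5
f 4 5 3
f 5 1 6
f 5 6 3
f 6 1 7
f 6 7 3
f 7 1 8
f 7 8 3
f 8 1 9
f 8 9 3
f 9 1 10
f 9 10 3
f 10 1 11
f 10 11 3
f 11 1 12
f 11 12 3
f 12 1 13
f 12 13 3
f 13 1 14
f 13 14 3
f 14 1 15
f 14 15 3
f 15 1 2
f 15 2 3
f 17 16 20
f 17 20 18
f 18 20 21
f 18 21 19
f 20 16 22
f 20 22 21
f 21 22 23
f 21 23 19
f 22 16 24
f 22 24 23
f 23 24 25
f 23 25 19
f 24 16 26
f 24 26 25
f 25 26 27
f 25 27 19
f 26 16 28
f 26 28 27
f 27 28 29
f 27 29 19
f 28 16 30
f 28 30 29
f 29 30 31
f 29 31 19
f 30 16 32
f 30 32 31
f 31 32 33
f 31 33 19
f 32 16 34
f 32 34 33
f 33 34 35
f 33 35 19
f 34 16 17
f 34 17 35
f 35 17 18
f 35 18 19
f 37 36 40
f 37 40 38
f 38 40 41
f 38 41 39
f 40 36 42
f 40 42 41
f 41 42 43
f 41 43 39
f 42 36 44
f 42 44 43
f 43 44 45
f 43 45 39
f 44 36 46
f 44 46 45
f 45 46 47
f 45 47 39
f 46 36 48
f 46 48 47
f 47 48 49
f 47 49 39
f 48 36 50
f 48 50 49
f 49 50 51
f 49 51 39
f 50 36 52
f 50 52 51
f 51 52 53
f 51 53 39
f 52 36 54
f 52 54 53
f 53 54 55
f 53 55 39
f 54 36 56
f 54 56 55
f 55 56 57
f 55 57 39
f 56 36 58
f 56 58 57
f 57 58 59
f 57 59 39
f 58 36 60
f 58 60 59
f 59 60 61
f 59 61 39
f 60 36 37
f 60 37 61
f 61 37 38
f 61 38 39
f 63 62 66
f 63 66 64
f 64 66 67
f 64 67 65
f 66 62 68
f 66 68 67
f 67 68 69
f 67 69 65
f 68 62 70
f 68 70 69
f 69 70 71
f 69 71 65
f 70 62 72
f 70 72 71
f 71 72 73
f 71 73 65
f 72 62 74
f 72 74 73
f 73 74 75
f 73 75 65
f 74 62 76
f 74 76 75
f 75 76 77
f 75 77 65
f 76 62 78
f 76 78 77
f 77 78 79
f 77 79 65
f 78 62 80
f 78 80 79
f 79 80 81
f 79 81 65
f 80 62 82
f 80 82 81
f 81 82 83
f 81 83 65
f 82 62 84
f 82 84 83
f 83 84 85
f 83 85 65
f 84 62 86
f 84 86 85
f 85 86 87
f 85 87 65
f 86 62 88
f 86 88 87
f 87 88 89
f 87 89 65
f 88 62 90
f 88 90 89
f 89 90 91
f 89 91 65
f 90 62 92
f 90 92 91
f 91 92 93
f 91 93 65
f 92 62 63
f 92 63 93
f 93 63 64
f 93 64 65
f 95 97 94
f 98 95 94
f 94 97 96
f 96 98 94
f 95 101 97
f 99 95 98
f 99 101 95
f 97 101 96
f 100 98 96
f 96 101 100
f 100 99 98
f 101 99 100

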